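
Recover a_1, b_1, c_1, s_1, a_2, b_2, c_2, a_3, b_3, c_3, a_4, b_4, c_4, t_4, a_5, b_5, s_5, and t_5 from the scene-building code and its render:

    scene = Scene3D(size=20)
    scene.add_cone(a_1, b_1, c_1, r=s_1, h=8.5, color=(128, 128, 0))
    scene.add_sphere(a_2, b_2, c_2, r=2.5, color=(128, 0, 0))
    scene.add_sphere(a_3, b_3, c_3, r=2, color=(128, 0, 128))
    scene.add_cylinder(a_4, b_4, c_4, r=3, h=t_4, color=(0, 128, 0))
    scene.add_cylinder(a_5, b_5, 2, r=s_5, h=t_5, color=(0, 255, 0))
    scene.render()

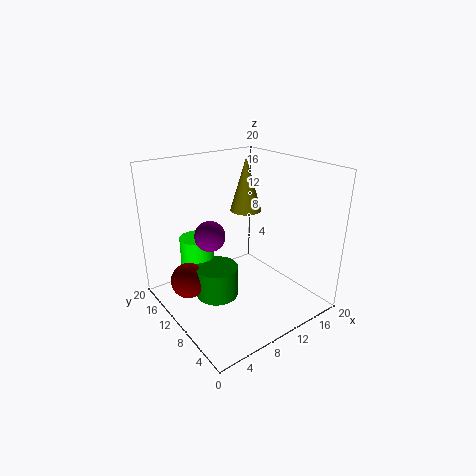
a_1 = 16, b_1 = 16, c_1 = 11, s_1 = 2.5, a_2 = 3.5, b_2 = 13, c_2 = 4, a_3 = 5.5, b_3 = 10, c_3 = 11.5, a_4 = 7, b_4 = 11, c_4 = 1.5, t_4 = 4.5, a_5 = 6.5, b_5 = 15.5, s_5 = 2.5, t_5 = 7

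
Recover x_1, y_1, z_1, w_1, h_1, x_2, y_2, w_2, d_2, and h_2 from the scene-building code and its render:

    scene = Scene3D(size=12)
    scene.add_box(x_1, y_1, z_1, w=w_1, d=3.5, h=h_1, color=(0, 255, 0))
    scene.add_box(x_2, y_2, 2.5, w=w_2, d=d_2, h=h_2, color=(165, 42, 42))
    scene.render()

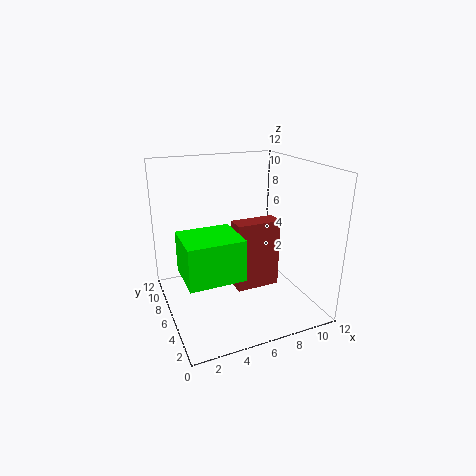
x_1 = 0.5
y_1 = 1
z_1 = 5
w_1 = 4
h_1 = 3
x_2 = 5
y_2 = 3.5
w_2 = 3.5
d_2 = 1.5
h_2 = 5.5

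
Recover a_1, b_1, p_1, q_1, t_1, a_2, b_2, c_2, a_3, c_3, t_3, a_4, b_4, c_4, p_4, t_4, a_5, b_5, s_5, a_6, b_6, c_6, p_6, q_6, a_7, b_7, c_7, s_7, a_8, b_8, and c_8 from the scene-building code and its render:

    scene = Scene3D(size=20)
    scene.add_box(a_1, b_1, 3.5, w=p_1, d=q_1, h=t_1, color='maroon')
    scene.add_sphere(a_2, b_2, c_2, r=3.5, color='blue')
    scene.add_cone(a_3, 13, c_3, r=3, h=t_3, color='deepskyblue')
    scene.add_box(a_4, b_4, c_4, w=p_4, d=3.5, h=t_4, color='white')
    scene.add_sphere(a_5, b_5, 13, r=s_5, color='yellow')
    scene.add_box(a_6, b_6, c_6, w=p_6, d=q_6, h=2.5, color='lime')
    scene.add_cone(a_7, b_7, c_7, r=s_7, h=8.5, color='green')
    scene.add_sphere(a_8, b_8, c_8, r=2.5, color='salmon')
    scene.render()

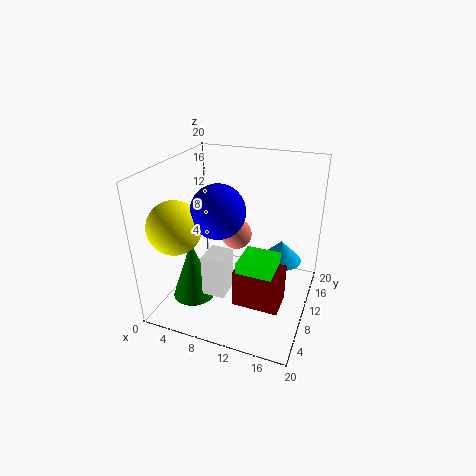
a_1 = 11.5; b_1 = 4; p_1 = 6; q_1 = 4; t_1 = 5; a_2 = 8.5; b_2 = 7; c_2 = 15; a_3 = 15.5; c_3 = 6; t_3 = 3; a_4 = 7.5; b_4 = 3.5; c_4 = 4.5; p_4 = 3; t_4 = 5.5; a_5 = 3.5; b_5 = 4.5; s_5 = 3.5; a_6 = 12; b_6 = 4; c_6 = 7.5; p_6 = 4.5; q_6 = 4.5; a_7 = 4.5; b_7 = 6.5; c_7 = 1.5; s_7 = 3; a_8 = 7; b_8 = 17; c_8 = 6.5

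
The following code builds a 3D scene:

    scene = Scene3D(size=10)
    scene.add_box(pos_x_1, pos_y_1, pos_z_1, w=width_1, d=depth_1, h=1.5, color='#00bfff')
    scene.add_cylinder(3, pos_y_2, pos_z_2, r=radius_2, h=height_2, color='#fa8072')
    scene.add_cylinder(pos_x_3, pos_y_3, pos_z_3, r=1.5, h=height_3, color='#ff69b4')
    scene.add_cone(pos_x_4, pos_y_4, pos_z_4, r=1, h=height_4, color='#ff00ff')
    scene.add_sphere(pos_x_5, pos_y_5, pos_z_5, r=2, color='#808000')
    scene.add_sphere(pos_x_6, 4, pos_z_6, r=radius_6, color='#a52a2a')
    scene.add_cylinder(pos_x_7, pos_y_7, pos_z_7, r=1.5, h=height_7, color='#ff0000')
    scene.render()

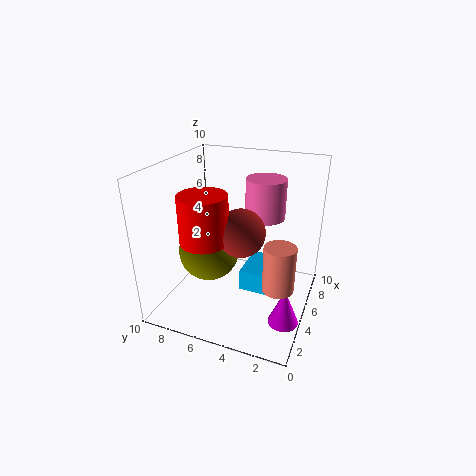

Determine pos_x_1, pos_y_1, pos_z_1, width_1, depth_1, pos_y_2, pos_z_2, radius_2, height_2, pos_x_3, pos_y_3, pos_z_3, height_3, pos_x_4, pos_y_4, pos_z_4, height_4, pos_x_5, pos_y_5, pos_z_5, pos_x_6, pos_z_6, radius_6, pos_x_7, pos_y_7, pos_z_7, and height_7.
pos_x_1 = 4, pos_y_1 = 1.5, pos_z_1 = 1.5, width_1 = 3, depth_1 = 3, pos_y_2 = 1.5, pos_z_2 = 3, radius_2 = 1, height_2 = 3, pos_x_3 = 8, pos_y_3 = 4, pos_z_3 = 5.5, height_3 = 3, pos_x_4 = 3, pos_y_4 = 1, pos_z_4 = 0.5, height_4 = 2.5, pos_x_5 = 3.5, pos_y_5 = 6.5, pos_z_5 = 4.5, pos_x_6 = 3, pos_z_6 = 6.5, radius_6 = 1.5, pos_x_7 = 2, pos_y_7 = 6, pos_z_7 = 6, height_7 = 3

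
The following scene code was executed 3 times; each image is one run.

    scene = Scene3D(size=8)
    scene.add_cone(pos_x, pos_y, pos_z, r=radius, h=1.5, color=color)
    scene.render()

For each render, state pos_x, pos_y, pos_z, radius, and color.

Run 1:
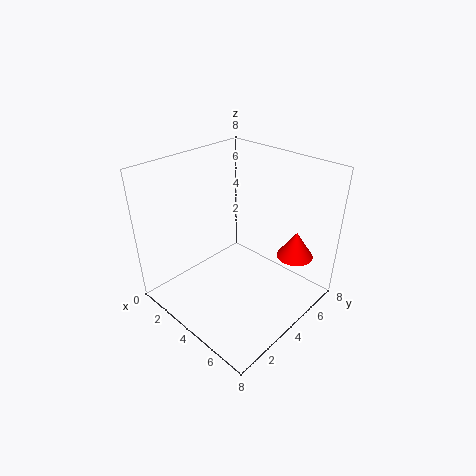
pos_x = 6.5, pos_y = 6, pos_z = 3, radius = 1, color = 'red'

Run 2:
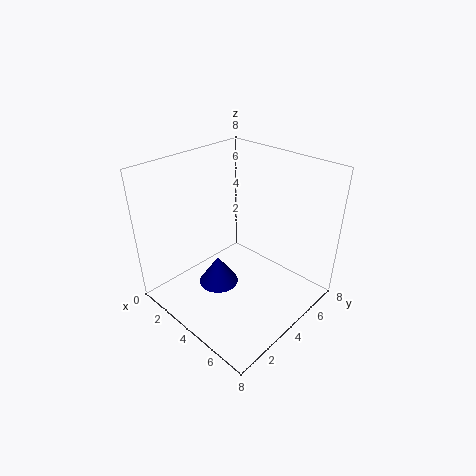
pos_x = 4.5, pos_y = 2, pos_z = 2.5, radius = 1, color = 'navy'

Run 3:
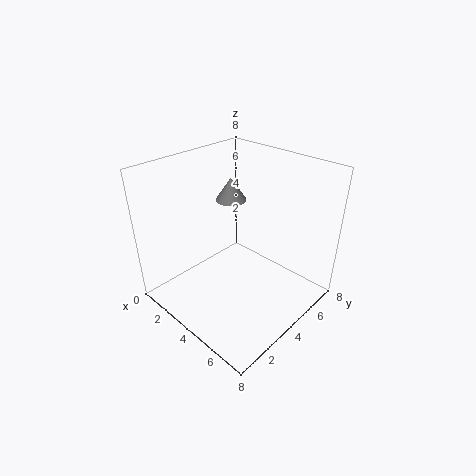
pos_x = 1, pos_y = 6.5, pos_z = 4.5, radius = 1, color = 'gray'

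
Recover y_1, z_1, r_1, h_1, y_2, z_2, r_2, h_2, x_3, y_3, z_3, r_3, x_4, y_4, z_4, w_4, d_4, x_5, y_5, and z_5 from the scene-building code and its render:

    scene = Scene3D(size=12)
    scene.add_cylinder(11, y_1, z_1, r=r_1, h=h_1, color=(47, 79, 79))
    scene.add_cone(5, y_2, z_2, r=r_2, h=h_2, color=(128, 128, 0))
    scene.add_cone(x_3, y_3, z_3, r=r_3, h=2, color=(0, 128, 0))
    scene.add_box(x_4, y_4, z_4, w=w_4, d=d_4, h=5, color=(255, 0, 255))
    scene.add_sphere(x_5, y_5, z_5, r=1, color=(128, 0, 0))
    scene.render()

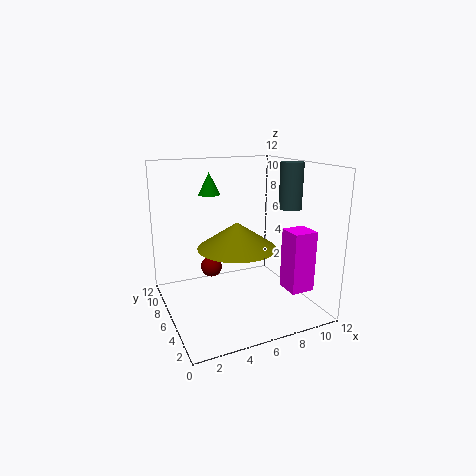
y_1 = 6; z_1 = 8; r_1 = 1; h_1 = 4; y_2 = 4; z_2 = 6; r_2 = 3; h_2 = 2; x_3 = 5; y_3 = 10; z_3 = 9; r_3 = 1; x_4 = 9; y_4 = 2; z_4 = 2; w_4 = 2; d_4 = 2; x_5 = 5; y_5 = 10; z_5 = 2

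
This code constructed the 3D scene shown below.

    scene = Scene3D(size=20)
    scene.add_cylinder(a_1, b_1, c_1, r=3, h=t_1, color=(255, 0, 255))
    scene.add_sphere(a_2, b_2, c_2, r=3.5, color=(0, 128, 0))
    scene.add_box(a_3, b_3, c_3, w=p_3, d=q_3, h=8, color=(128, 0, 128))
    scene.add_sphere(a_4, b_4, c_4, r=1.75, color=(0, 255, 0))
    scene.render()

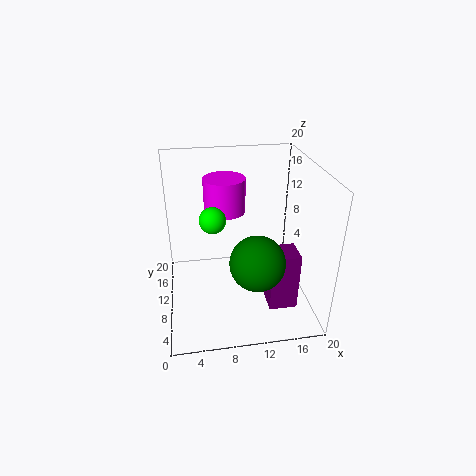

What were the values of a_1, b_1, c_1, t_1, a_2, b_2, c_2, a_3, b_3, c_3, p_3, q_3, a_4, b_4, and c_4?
a_1 = 8.75, b_1 = 14.25, c_1 = 12.25, t_1 = 5, a_2 = 11.5, b_2 = 4.25, c_2 = 9.5, a_3 = 13.25, b_3 = 3.5, c_3 = 2.25, p_3 = 3.75, q_3 = 3.5, a_4 = 6.5, b_4 = 9, c_4 = 13.5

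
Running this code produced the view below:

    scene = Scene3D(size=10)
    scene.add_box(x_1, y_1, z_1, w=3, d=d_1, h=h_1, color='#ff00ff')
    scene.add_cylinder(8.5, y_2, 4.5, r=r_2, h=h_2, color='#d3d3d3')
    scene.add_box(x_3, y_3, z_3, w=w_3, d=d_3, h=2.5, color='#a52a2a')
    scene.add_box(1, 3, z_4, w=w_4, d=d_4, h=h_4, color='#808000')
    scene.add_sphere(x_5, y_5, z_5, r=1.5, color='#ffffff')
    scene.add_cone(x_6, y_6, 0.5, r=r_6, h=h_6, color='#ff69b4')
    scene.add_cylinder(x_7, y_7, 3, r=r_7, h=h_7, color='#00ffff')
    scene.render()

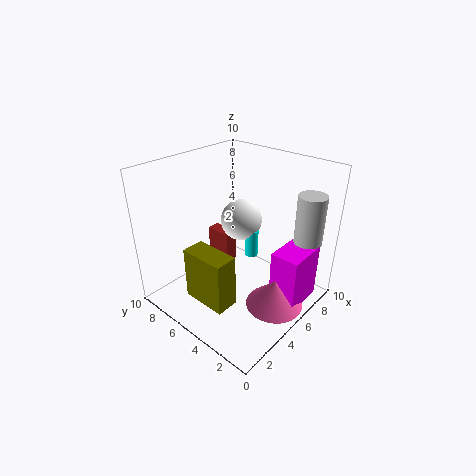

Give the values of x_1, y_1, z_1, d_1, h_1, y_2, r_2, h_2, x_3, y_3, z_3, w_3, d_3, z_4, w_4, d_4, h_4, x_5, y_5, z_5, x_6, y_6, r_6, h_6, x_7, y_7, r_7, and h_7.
x_1 = 5.5
y_1 = 0.5
z_1 = 0.5
d_1 = 2
h_1 = 4
y_2 = 1.5
r_2 = 1
h_2 = 3.5
x_3 = 6
y_3 = 7
z_3 = 1.5
w_3 = 1
d_3 = 2
z_4 = 2
w_4 = 1.5
d_4 = 3
h_4 = 3.5
x_5 = 6.5
y_5 = 6
z_5 = 5.5
x_6 = 5.5
y_6 = 2
r_6 = 2
h_6 = 2
x_7 = 6.5
y_7 = 5
r_7 = 0.5
h_7 = 2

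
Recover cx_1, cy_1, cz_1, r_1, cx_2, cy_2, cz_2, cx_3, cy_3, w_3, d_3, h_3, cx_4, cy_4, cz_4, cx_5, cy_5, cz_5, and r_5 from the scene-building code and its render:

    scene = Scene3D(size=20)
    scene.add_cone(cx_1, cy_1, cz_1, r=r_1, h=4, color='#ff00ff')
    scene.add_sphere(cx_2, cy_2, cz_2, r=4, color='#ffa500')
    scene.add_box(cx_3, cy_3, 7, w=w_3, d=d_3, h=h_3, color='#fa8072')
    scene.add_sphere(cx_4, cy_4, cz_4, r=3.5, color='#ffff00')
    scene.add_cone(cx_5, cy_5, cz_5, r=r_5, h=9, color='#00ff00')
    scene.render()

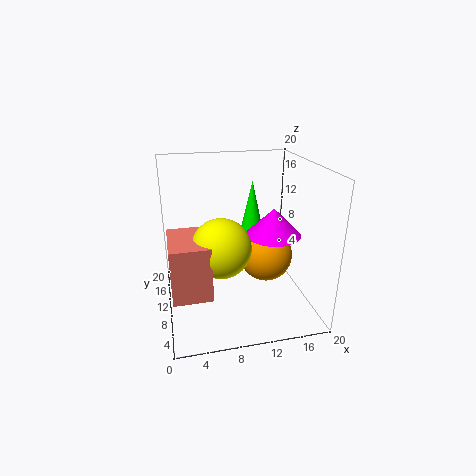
cx_1 = 15.5
cy_1 = 11
cz_1 = 9.5
r_1 = 4
cx_2 = 15
cy_2 = 12.5
cz_2 = 5.5
cx_3 = 0.5
cy_3 = 0.5
w_3 = 4.5
d_3 = 6.5
h_3 = 6.5
cx_4 = 6.5
cy_4 = 3.5
cz_4 = 12
cx_5 = 13.5
cy_5 = 15.5
cz_5 = 7.5
r_5 = 2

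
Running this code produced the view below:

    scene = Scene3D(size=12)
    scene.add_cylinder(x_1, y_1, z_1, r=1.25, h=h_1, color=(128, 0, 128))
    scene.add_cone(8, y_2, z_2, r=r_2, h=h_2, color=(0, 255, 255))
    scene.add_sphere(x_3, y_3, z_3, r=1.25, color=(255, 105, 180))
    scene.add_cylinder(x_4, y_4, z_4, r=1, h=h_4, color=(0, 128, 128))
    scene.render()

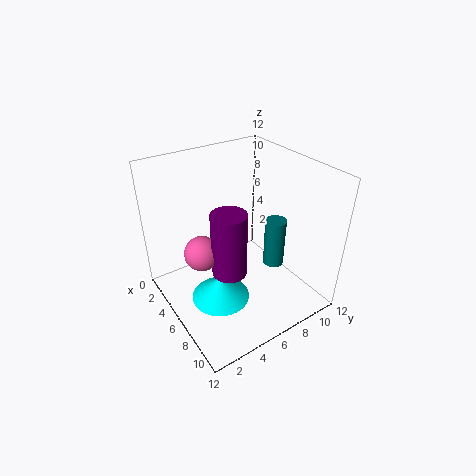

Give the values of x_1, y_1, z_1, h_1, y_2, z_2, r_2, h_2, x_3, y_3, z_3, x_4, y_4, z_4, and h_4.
x_1 = 9
y_1 = 3.25
z_1 = 5.75
h_1 = 4.75
y_2 = 3
z_2 = 2.75
r_2 = 2.25
h_2 = 1.75
x_3 = 7.75
y_3 = 1.75
z_3 = 7.25
x_4 = 5.25
y_4 = 10.75
z_4 = 1
h_4 = 4.75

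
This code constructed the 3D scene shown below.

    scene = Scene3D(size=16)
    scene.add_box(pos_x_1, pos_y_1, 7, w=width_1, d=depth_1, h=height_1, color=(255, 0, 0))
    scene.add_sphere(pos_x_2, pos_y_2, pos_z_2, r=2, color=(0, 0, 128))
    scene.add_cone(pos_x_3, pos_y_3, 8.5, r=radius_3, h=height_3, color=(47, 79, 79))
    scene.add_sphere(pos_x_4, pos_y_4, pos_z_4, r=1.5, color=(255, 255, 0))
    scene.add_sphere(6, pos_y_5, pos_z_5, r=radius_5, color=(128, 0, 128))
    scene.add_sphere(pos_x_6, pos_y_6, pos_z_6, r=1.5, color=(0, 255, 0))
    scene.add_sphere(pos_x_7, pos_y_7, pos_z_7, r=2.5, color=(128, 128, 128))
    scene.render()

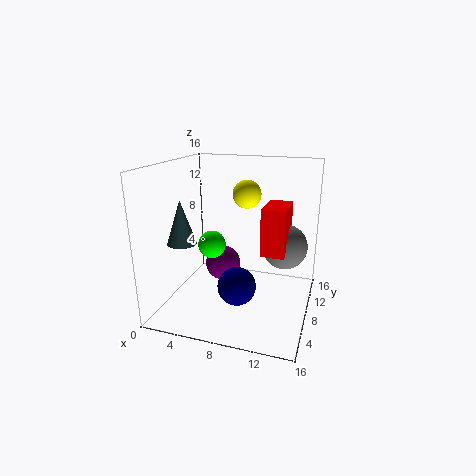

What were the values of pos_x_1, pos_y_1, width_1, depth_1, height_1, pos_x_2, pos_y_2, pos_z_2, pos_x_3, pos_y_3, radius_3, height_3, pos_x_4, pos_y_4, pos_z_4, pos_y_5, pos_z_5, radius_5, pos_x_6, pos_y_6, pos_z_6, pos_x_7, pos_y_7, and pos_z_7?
pos_x_1 = 11; pos_y_1 = 6; width_1 = 2.5; depth_1 = 4.5; height_1 = 5; pos_x_2 = 9; pos_y_2 = 4.5; pos_z_2 = 4; pos_x_3 = 3.5; pos_y_3 = 3.5; radius_3 = 1.5; height_3 = 4.5; pos_x_4 = 9; pos_y_4 = 8; pos_z_4 = 13; pos_y_5 = 8.5; pos_z_5 = 4.5; radius_5 = 2; pos_x_6 = 5.5; pos_y_6 = 6.5; pos_z_6 = 7.5; pos_x_7 = 13; pos_y_7 = 9.5; pos_z_7 = 7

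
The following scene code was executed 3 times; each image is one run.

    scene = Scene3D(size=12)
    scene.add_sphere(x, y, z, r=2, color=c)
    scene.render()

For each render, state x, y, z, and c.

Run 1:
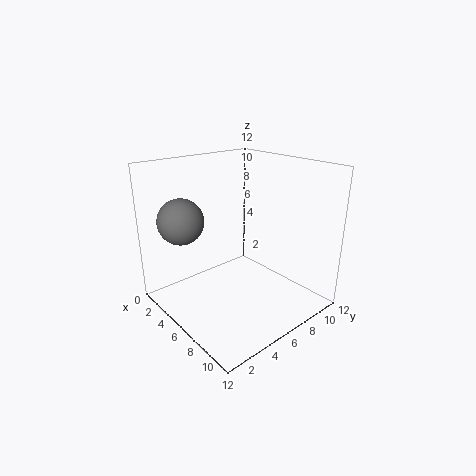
x = 2, y = 3, z = 7, c = 'gray'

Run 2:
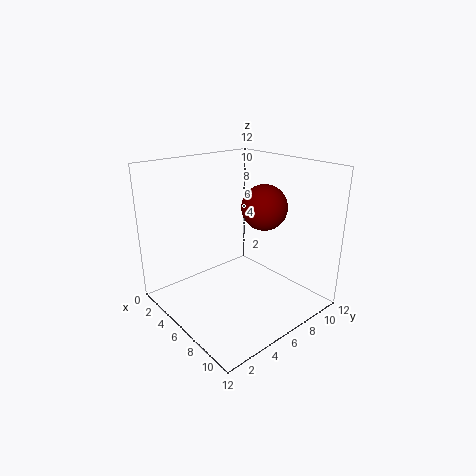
x = 6, y = 9, z = 8, c = 'maroon'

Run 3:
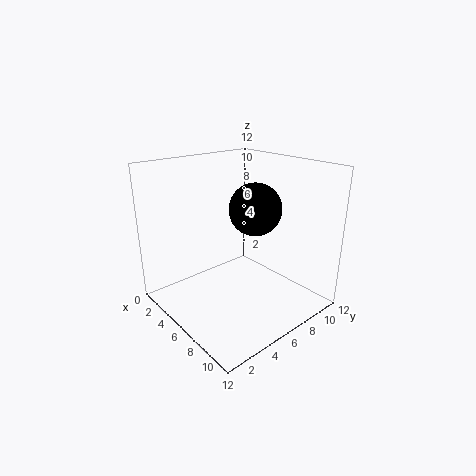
x = 8, y = 6, z = 9, c = 'black'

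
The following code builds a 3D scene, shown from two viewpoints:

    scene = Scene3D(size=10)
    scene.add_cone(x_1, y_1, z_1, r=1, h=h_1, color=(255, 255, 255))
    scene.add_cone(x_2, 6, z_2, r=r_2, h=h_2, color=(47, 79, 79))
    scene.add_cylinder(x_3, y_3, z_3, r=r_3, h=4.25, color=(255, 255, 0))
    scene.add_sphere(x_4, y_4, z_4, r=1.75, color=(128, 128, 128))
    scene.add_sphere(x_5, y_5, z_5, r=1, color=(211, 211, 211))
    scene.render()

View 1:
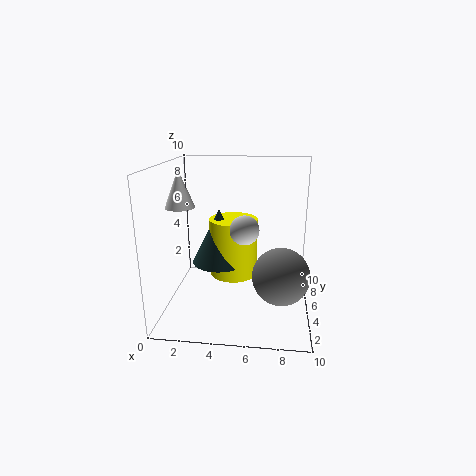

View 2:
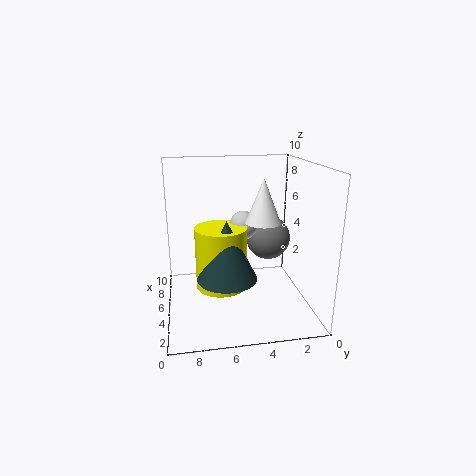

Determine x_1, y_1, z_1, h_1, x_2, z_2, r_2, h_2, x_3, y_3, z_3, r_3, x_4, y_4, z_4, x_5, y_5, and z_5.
x_1 = 1.25
y_1 = 4.25
z_1 = 7.25
h_1 = 2.5
x_2 = 3.5
z_2 = 2.75
r_2 = 2
h_2 = 4
x_3 = 4.5
y_3 = 6.25
z_3 = 1.75
r_3 = 1.75
x_4 = 8
y_4 = 2
z_4 = 3.75
x_5 = 5.5
y_5 = 4.5
z_5 = 5.75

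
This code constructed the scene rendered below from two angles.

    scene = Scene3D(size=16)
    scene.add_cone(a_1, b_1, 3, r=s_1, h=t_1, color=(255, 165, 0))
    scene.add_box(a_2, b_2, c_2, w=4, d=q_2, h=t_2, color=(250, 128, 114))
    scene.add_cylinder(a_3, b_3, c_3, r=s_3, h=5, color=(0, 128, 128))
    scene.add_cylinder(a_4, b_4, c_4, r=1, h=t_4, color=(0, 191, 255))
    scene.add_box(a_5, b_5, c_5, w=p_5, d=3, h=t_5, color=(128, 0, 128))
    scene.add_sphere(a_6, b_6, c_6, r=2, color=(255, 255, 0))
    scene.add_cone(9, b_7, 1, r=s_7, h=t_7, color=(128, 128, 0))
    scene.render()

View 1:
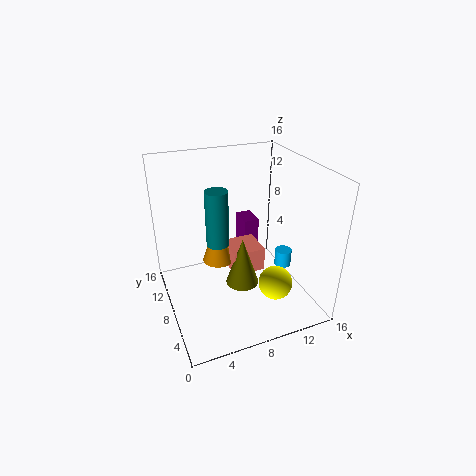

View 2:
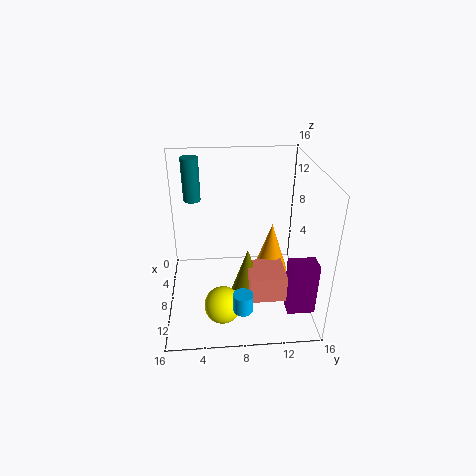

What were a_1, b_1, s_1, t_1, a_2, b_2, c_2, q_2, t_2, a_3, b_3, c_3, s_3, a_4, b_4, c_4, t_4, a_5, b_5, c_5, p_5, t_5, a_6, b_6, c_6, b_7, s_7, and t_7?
a_1 = 7, b_1 = 12, s_1 = 2, t_1 = 6, a_2 = 8, b_2 = 9, c_2 = 2, q_2 = 4, t_2 = 3, a_3 = 4, b_3 = 3, c_3 = 11, s_3 = 1, a_4 = 14, b_4 = 8, c_4 = 3, t_4 = 2, a_5 = 11, b_5 = 13, c_5 = 1, p_5 = 2, t_5 = 6, a_6 = 12, b_6 = 6, c_6 = 2, b_7 = 9, s_7 = 2, t_7 = 6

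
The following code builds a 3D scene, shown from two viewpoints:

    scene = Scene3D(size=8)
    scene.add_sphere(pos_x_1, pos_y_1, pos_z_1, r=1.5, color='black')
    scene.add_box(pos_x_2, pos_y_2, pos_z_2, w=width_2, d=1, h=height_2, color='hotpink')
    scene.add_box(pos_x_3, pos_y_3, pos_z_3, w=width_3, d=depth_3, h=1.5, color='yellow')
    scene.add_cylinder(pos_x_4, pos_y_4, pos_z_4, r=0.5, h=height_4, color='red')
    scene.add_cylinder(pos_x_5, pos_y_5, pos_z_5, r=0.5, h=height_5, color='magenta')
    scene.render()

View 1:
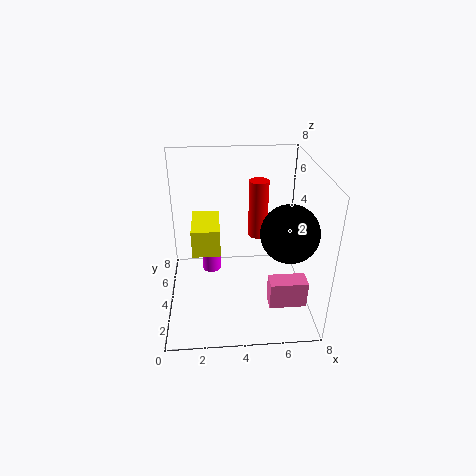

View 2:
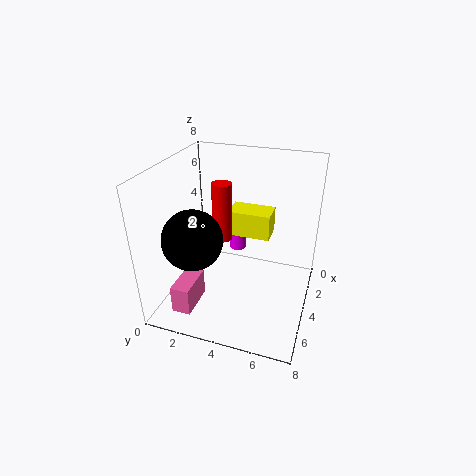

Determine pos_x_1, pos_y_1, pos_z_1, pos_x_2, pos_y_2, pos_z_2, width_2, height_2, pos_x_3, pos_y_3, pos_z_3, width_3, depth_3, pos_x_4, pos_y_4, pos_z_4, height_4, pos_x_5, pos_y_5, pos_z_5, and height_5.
pos_x_1 = 6.5
pos_y_1 = 2.5
pos_z_1 = 5
pos_x_2 = 5.5
pos_y_2 = 1.5
pos_z_2 = 1
width_2 = 2
height_2 = 1.5
pos_x_3 = 1.5
pos_y_3 = 3
pos_z_3 = 3.5
width_3 = 1.5
depth_3 = 2.5
pos_x_4 = 5
pos_y_4 = 3.5
pos_z_4 = 4.5
height_4 = 3
pos_x_5 = 2.5
pos_y_5 = 3.5
pos_z_5 = 2.5
height_5 = 1.5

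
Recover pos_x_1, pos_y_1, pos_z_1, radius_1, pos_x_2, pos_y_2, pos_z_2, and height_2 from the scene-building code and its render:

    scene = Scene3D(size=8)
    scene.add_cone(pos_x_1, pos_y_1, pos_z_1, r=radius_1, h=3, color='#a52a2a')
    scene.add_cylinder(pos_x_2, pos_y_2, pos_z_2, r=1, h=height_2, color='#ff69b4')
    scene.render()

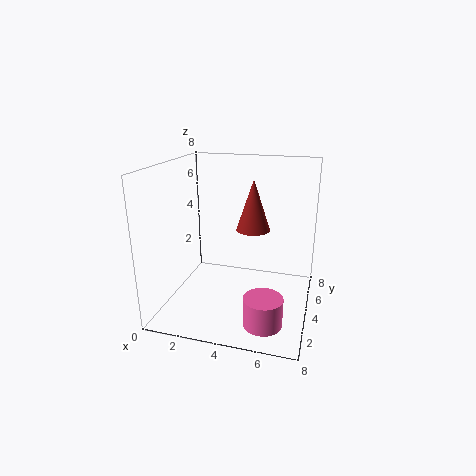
pos_x_1 = 4.5; pos_y_1 = 5.5; pos_z_1 = 4; radius_1 = 1; pos_x_2 = 6; pos_y_2 = 1.5; pos_z_2 = 0.5; height_2 = 1.5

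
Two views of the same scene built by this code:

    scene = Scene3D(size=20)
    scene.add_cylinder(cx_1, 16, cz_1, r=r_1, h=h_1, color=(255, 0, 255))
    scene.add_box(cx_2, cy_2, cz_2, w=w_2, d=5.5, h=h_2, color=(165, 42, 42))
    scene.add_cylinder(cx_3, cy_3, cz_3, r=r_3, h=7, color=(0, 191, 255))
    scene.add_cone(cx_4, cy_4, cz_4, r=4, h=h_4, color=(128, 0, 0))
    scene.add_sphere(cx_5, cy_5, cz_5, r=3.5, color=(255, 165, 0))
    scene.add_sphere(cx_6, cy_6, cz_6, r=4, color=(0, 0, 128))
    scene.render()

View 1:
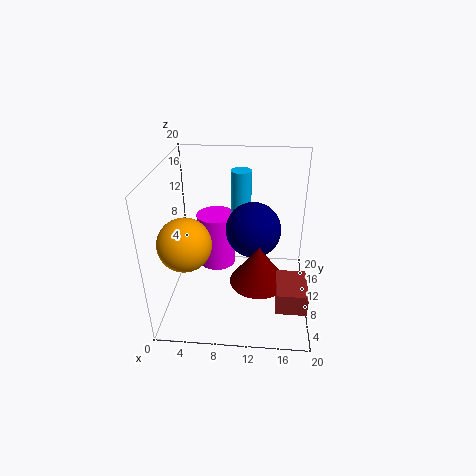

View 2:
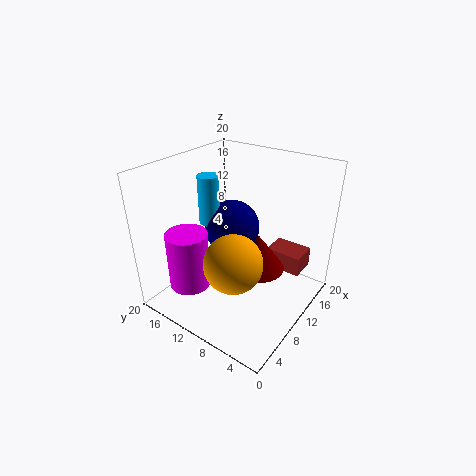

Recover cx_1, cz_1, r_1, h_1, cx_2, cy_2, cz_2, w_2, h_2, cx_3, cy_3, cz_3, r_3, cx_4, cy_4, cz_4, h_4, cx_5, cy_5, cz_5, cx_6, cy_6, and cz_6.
cx_1 = 6; cz_1 = 2; r_1 = 3; h_1 = 8.5; cx_2 = 15.5; cy_2 = 3; cz_2 = 3; w_2 = 4; h_2 = 3; cx_3 = 10; cy_3 = 15; cz_3 = 11; r_3 = 1.5; cx_4 = 13; cy_4 = 8.5; cz_4 = 4; h_4 = 5.5; cx_5 = 3.5; cy_5 = 6; cz_5 = 11; cx_6 = 12; cy_6 = 12.5; cz_6 = 10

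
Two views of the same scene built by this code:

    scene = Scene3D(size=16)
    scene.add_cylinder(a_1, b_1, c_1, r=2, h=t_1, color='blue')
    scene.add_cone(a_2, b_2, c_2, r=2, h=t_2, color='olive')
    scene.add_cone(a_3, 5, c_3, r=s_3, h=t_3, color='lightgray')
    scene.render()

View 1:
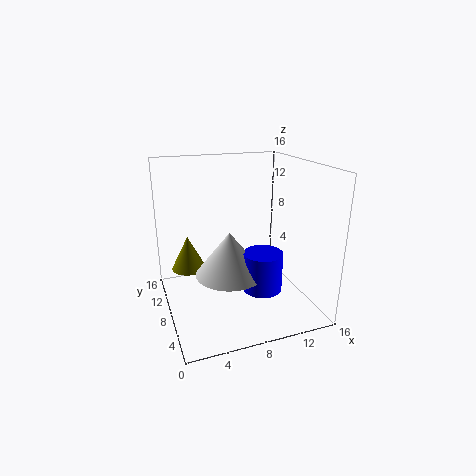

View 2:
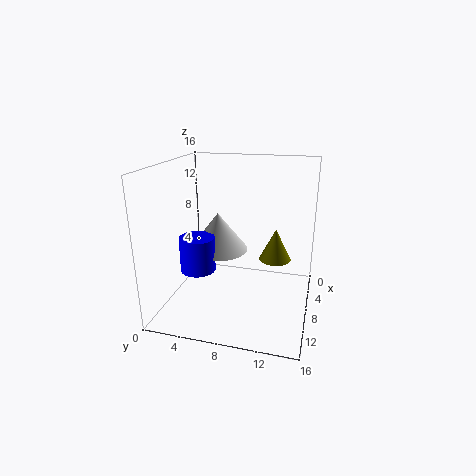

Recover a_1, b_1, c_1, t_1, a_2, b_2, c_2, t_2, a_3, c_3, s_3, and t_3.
a_1 = 9, b_1 = 3.5, c_1 = 4, t_1 = 4, a_2 = 3, b_2 = 11.5, c_2 = 3.5, t_2 = 4, a_3 = 6, c_3 = 5.5, s_3 = 3.5, t_3 = 4.5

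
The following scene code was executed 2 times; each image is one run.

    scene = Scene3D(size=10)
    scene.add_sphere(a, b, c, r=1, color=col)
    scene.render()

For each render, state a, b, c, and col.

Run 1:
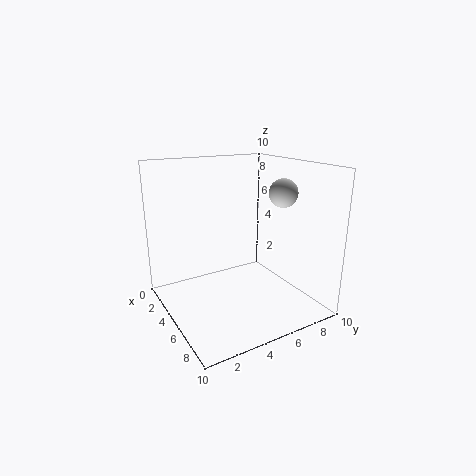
a = 6; b = 8; c = 8; col = 'lightgray'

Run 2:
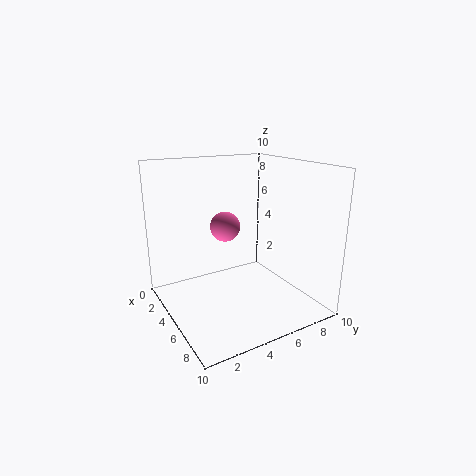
a = 5; b = 4; c = 6; col = 'hotpink'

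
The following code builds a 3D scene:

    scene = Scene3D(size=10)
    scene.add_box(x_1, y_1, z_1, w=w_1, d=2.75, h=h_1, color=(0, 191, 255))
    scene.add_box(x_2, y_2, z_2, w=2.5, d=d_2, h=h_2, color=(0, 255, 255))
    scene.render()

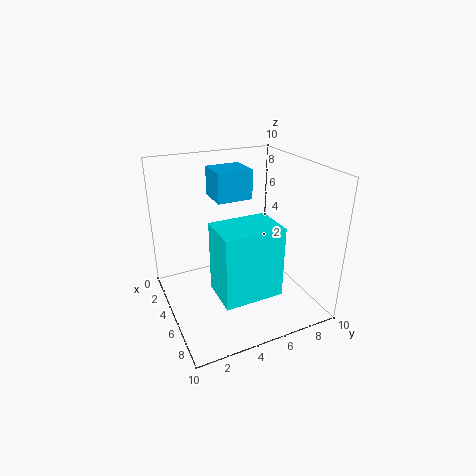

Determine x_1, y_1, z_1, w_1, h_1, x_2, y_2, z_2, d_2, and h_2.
x_1 = 0.25, y_1 = 4.5, z_1 = 6.75, w_1 = 2.5, h_1 = 2.25, x_2 = 7.5, y_2 = 2, z_2 = 3.5, d_2 = 3.5, h_2 = 4.25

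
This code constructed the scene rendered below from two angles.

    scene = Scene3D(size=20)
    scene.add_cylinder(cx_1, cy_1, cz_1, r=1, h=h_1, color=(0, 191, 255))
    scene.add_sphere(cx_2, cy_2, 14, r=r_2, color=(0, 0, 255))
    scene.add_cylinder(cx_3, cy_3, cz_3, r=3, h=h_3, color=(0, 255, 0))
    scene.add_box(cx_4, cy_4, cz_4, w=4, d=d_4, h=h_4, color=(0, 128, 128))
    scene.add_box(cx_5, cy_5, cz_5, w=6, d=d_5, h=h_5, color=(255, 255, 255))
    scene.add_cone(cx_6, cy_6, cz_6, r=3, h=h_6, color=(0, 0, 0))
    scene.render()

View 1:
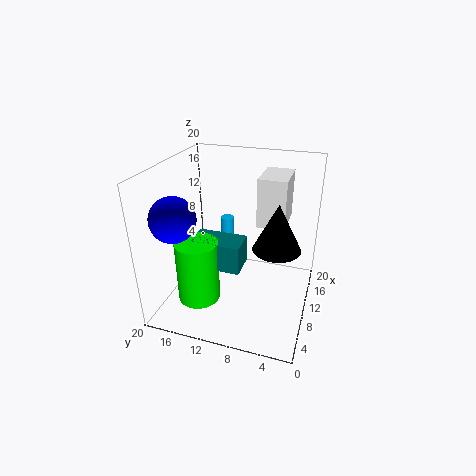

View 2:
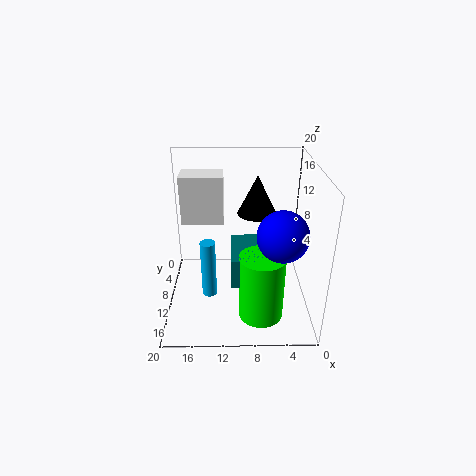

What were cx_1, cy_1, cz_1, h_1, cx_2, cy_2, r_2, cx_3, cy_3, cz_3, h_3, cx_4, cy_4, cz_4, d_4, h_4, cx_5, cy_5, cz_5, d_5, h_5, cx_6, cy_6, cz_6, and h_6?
cx_1 = 14
cy_1 = 13
cz_1 = 3
h_1 = 8
cx_2 = 5
cy_2 = 17
r_2 = 3
cx_3 = 7
cy_3 = 15
cz_3 = 1
h_3 = 9
cx_4 = 7
cy_4 = 9
cz_4 = 6
d_4 = 7
h_4 = 4
cx_5 = 12
cy_5 = 4
cz_5 = 11
d_5 = 4
h_5 = 7
cx_6 = 7
cy_6 = 4
cz_6 = 11
h_6 = 6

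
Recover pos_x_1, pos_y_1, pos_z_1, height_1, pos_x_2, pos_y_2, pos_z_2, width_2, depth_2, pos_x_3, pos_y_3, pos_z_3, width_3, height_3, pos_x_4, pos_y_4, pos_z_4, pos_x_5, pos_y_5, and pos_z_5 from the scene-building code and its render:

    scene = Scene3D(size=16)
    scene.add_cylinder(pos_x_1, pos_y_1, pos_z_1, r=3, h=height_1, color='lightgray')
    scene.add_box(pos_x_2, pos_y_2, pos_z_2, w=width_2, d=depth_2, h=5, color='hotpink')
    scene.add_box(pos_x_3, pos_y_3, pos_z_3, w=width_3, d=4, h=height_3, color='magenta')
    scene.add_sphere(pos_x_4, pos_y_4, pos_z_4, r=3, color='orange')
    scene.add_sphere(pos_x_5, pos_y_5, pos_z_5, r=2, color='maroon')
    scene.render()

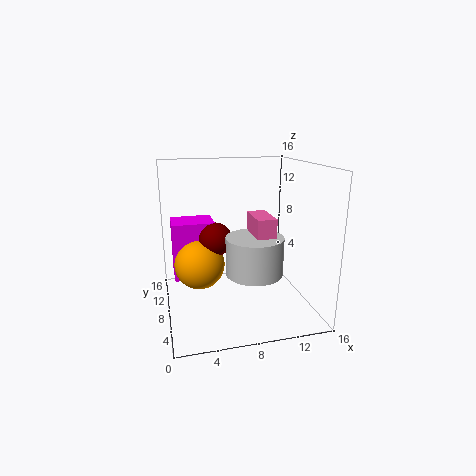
pos_x_1 = 9
pos_y_1 = 5
pos_z_1 = 5
height_1 = 4
pos_x_2 = 9
pos_y_2 = 4
pos_z_2 = 6
width_2 = 2
depth_2 = 4
pos_x_3 = 1
pos_y_3 = 11
pos_z_3 = 2
width_3 = 5
height_3 = 7
pos_x_4 = 4
pos_y_4 = 11
pos_z_4 = 4
pos_x_5 = 6
pos_y_5 = 11
pos_z_5 = 7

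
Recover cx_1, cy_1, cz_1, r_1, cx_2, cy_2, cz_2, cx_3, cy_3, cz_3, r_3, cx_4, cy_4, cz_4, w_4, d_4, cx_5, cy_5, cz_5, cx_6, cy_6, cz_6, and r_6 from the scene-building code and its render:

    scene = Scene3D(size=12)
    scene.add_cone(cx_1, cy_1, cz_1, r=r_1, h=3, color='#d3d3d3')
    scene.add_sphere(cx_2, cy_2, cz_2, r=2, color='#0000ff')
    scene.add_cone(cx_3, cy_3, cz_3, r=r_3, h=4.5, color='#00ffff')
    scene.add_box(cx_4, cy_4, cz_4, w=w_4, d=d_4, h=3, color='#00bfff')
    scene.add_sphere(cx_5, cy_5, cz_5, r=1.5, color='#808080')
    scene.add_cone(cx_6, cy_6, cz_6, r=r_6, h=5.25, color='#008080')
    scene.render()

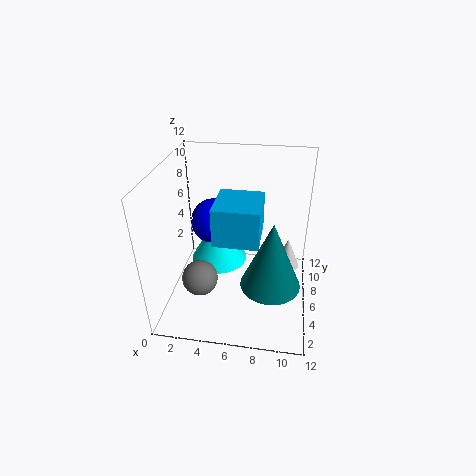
cx_1 = 10.25, cy_1 = 10.25, cz_1 = 0.5, r_1 = 1.25, cx_2 = 3.5, cy_2 = 8, cz_2 = 6.25, cx_3 = 4, cy_3 = 7.5, cz_3 = 2.75, r_3 = 2.5, cx_4 = 4.5, cy_4 = 3, cz_4 = 7, w_4 = 3.5, d_4 = 3.75, cx_5 = 3, cy_5 = 4.25, cz_5 = 2.75, cx_6 = 9, cy_6 = 2.75, cz_6 = 4.25, r_6 = 2.25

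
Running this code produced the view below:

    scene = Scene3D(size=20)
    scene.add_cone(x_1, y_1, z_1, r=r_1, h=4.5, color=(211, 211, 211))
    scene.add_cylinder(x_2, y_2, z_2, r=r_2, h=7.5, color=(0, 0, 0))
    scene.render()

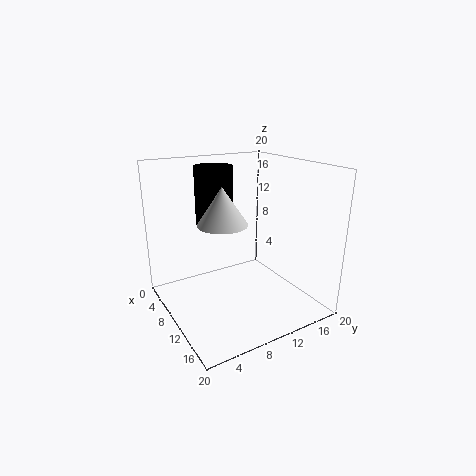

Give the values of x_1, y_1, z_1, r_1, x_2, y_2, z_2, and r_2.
x_1 = 14, y_1 = 5.5, z_1 = 14, r_1 = 3, x_2 = 9, y_2 = 7, z_2 = 12.5, r_2 = 2.5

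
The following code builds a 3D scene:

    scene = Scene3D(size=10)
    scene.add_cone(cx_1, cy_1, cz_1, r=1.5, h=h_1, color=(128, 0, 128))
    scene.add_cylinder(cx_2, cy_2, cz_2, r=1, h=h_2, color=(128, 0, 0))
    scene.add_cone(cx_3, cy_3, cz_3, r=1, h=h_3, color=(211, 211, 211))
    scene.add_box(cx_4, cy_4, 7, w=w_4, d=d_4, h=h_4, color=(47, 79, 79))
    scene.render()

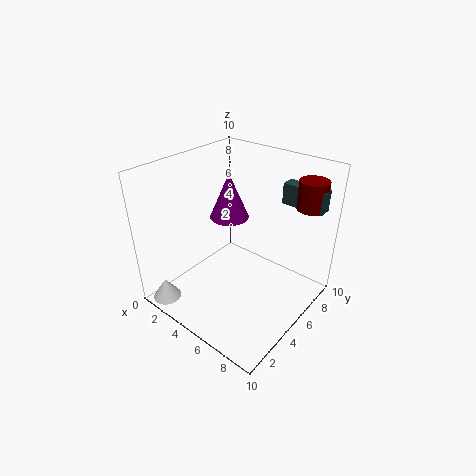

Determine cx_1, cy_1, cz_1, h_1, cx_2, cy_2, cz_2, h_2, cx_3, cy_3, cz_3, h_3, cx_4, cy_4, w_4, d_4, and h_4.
cx_1 = 2.5, cy_1 = 7, cz_1 = 5, h_1 = 3.5, cx_2 = 8.5, cy_2 = 8.5, cz_2 = 7, h_2 = 2, cx_3 = 1.5, cy_3 = 1, cz_3 = 0.5, h_3 = 1.5, cx_4 = 6.5, cy_4 = 8, w_4 = 3, d_4 = 1, h_4 = 1.5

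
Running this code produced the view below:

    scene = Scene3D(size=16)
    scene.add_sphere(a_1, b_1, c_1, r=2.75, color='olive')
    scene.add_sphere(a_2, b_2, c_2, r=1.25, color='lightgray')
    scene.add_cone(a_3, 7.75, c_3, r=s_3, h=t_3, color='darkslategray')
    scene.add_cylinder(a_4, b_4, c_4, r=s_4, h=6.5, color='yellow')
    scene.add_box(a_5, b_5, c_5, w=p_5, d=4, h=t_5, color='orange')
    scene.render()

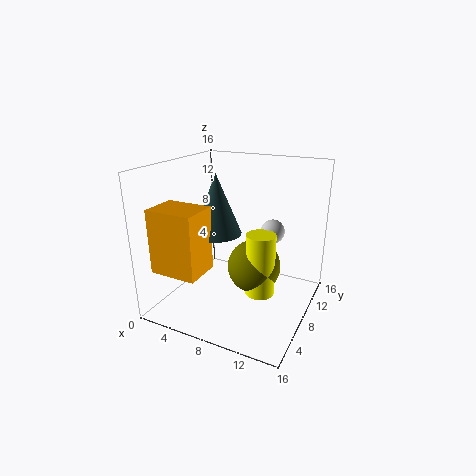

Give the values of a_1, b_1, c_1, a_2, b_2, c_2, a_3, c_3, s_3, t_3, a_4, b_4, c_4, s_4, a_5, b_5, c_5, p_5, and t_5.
a_1 = 10.75, b_1 = 6.25, c_1 = 6, a_2 = 12, b_2 = 8, c_2 = 9.5, a_3 = 5.5, c_3 = 8.25, s_3 = 2.75, t_3 = 6.75, a_4 = 11.75, b_4 = 5.5, c_4 = 3.5, s_4 = 1.5, a_5 = 0.75, b_5 = 1.75, c_5 = 5, p_5 = 5.25, t_5 = 7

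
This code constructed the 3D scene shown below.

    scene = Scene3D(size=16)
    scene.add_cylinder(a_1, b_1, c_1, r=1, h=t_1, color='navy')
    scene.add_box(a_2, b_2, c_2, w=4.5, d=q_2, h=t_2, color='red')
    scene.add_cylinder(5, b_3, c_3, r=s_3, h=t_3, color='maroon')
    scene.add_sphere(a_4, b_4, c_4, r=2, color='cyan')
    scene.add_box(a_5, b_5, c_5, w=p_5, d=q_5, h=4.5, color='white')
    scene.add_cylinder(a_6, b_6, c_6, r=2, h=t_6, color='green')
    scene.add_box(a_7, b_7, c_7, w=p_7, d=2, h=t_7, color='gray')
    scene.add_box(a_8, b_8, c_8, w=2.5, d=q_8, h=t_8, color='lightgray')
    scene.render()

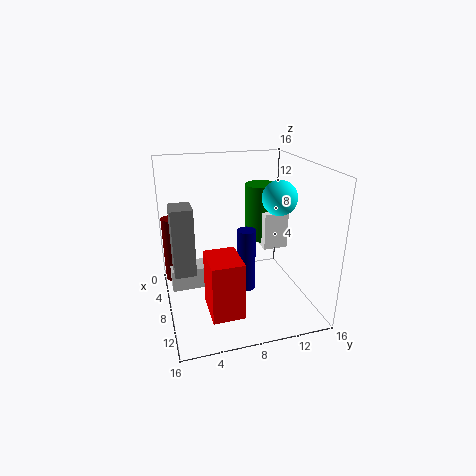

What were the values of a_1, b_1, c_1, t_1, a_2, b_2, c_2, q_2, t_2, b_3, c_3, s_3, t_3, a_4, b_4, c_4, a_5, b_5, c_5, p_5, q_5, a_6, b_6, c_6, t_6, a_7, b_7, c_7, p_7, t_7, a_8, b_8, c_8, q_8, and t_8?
a_1 = 9.5
b_1 = 8.5
c_1 = 2.5
t_1 = 7
a_2 = 8
b_2 = 4
c_2 = 0.5
q_2 = 3.5
t_2 = 6.5
b_3 = 1
c_3 = 2.5
s_3 = 1
t_3 = 7.5
a_4 = 7.5
b_4 = 13
c_4 = 12
a_5 = 2.5
b_5 = 12
c_5 = 5
p_5 = 3.5
q_5 = 3
a_6 = 3
b_6 = 12.5
c_6 = 5.5
t_6 = 7
a_7 = 10.5
b_7 = 0.5
c_7 = 7
p_7 = 2.5
t_7 = 6.5
a_8 = 5
b_8 = 0.5
c_8 = 2
q_8 = 4
t_8 = 2.5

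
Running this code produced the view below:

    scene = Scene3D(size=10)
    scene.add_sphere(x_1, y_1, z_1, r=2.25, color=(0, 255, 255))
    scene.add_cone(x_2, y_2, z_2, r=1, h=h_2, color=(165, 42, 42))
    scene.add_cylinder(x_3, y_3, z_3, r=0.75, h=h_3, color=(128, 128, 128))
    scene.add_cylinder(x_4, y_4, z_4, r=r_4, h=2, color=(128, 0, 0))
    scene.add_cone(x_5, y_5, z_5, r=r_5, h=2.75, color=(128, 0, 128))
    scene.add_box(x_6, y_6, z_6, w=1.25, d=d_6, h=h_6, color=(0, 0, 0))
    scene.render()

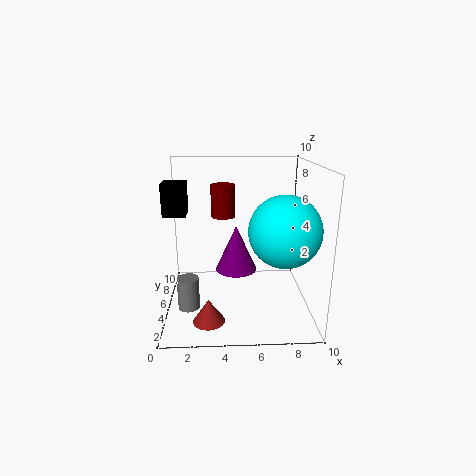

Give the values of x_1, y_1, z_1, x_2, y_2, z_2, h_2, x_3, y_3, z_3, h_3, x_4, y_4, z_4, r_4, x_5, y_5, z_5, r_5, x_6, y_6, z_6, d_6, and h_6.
x_1 = 7.75
y_1 = 2.5
z_1 = 6.25
x_2 = 3
y_2 = 1.5
z_2 = 0.75
h_2 = 1.5
x_3 = 1.5
y_3 = 4
z_3 = 0.25
h_3 = 2.25
x_4 = 4
y_4 = 3.5
z_4 = 7
r_4 = 0.75
x_5 = 4.75
y_5 = 2.25
z_5 = 4
r_5 = 1.25
x_6 = 0.75
y_6 = 0.75
z_6 = 7.75
d_6 = 1.5
h_6 = 1.75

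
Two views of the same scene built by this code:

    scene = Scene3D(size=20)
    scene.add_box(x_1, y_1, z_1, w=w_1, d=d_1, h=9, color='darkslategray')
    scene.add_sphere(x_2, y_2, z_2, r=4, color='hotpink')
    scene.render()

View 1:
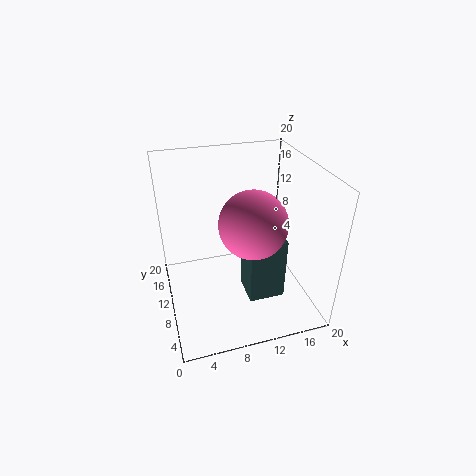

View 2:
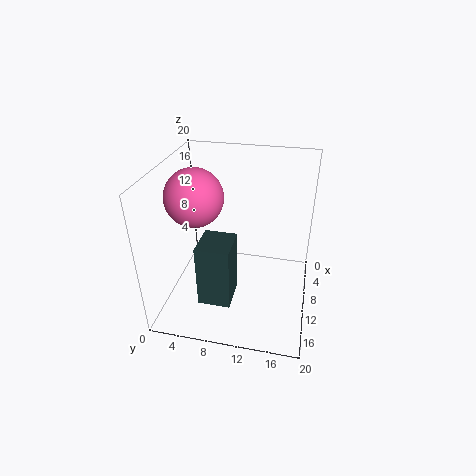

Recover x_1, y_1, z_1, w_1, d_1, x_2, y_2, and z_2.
x_1 = 10.5, y_1 = 5.5, z_1 = 2, w_1 = 5, d_1 = 4.5, x_2 = 10, y_2 = 4, z_2 = 15.5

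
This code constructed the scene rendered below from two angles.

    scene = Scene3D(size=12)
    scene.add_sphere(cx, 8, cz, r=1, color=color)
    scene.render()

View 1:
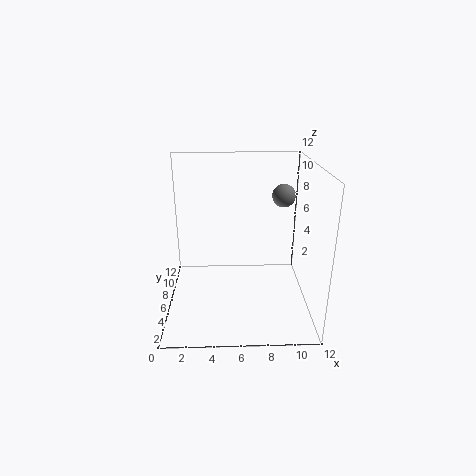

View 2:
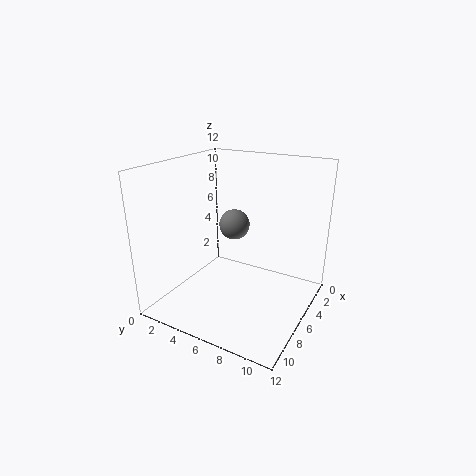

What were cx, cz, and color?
cx = 10, cz = 9, color = 'gray'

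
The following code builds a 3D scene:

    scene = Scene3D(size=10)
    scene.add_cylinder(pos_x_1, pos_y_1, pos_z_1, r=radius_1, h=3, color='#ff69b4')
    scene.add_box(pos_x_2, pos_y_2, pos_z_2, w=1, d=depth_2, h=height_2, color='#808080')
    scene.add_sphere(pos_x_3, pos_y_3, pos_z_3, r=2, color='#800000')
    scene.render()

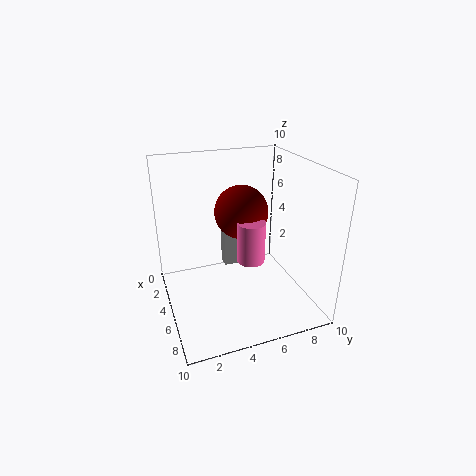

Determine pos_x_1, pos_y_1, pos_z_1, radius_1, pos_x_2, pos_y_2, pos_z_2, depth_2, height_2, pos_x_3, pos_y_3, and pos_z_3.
pos_x_1 = 5, pos_y_1 = 6, pos_z_1 = 3, radius_1 = 1, pos_x_2 = 1, pos_y_2 = 5, pos_z_2 = 1, depth_2 = 2, height_2 = 3, pos_x_3 = 3, pos_y_3 = 6, pos_z_3 = 6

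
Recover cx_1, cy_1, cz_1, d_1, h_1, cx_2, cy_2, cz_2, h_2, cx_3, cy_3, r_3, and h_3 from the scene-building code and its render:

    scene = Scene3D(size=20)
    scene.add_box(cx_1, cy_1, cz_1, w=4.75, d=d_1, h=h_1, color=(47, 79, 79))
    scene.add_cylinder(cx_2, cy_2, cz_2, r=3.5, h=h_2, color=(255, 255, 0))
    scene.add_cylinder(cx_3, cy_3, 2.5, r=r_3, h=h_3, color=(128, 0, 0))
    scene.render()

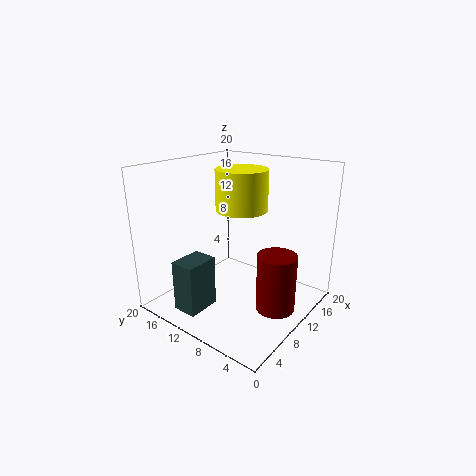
cx_1 = 2.5, cy_1 = 12, cz_1 = 0.25, d_1 = 3.5, h_1 = 7.25, cx_2 = 10.5, cy_2 = 9.75, cz_2 = 14, h_2 = 5.5, cx_3 = 8.5, cy_3 = 2.75, r_3 = 2.5, h_3 = 7.5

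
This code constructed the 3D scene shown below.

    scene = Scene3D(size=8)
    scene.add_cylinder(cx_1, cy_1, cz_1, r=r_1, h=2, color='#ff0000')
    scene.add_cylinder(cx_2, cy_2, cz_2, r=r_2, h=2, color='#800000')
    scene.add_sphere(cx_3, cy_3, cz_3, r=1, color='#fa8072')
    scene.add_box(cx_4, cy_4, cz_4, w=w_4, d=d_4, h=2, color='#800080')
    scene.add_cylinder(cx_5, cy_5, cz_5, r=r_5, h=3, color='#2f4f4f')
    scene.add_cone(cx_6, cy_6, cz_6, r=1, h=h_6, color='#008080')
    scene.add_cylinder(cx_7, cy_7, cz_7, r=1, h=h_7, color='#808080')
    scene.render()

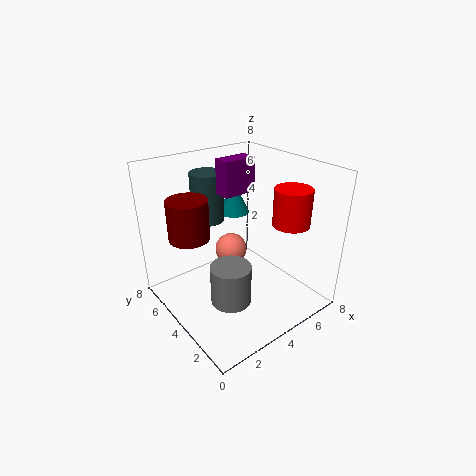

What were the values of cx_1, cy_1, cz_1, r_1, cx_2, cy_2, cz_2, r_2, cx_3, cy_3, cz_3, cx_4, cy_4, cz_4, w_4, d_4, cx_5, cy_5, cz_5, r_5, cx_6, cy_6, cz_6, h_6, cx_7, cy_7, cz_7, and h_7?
cx_1 = 6, cy_1 = 2, cz_1 = 5, r_1 = 1, cx_2 = 1, cy_2 = 4, cz_2 = 5, r_2 = 1, cx_3 = 5, cy_3 = 6, cz_3 = 2, cx_4 = 4, cy_4 = 5, cz_4 = 6, w_4 = 2, d_4 = 1, cx_5 = 4, cy_5 = 7, cz_5 = 4, r_5 = 1, cx_6 = 6, cy_6 = 7, cz_6 = 4, h_6 = 2, cx_7 = 2, cy_7 = 2, cz_7 = 2, h_7 = 2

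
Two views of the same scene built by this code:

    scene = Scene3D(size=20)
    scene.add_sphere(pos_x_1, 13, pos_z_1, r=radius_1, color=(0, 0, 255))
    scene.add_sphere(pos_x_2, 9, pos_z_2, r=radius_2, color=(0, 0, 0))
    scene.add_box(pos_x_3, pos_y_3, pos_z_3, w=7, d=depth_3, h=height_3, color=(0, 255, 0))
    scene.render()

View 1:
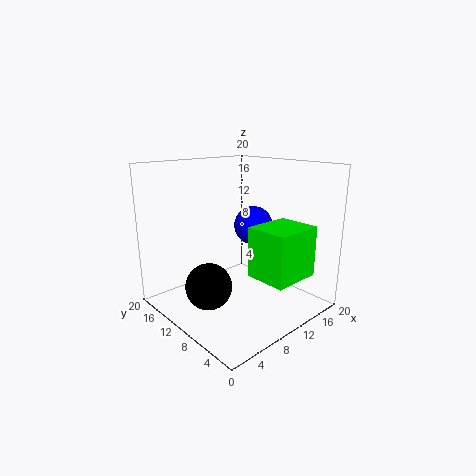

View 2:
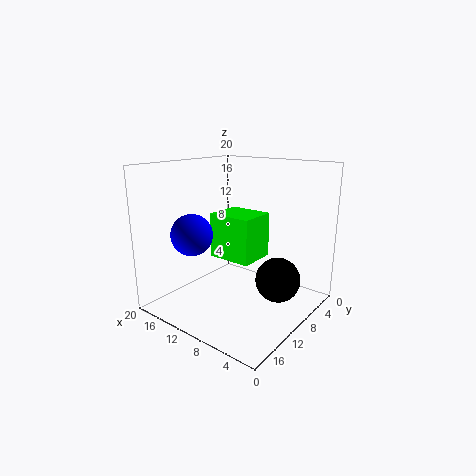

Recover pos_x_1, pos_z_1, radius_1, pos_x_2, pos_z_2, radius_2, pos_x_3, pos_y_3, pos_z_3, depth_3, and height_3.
pos_x_1 = 16
pos_z_1 = 10
radius_1 = 3
pos_x_2 = 4
pos_z_2 = 5
radius_2 = 3
pos_x_3 = 10
pos_y_3 = 2
pos_z_3 = 5
depth_3 = 6
height_3 = 7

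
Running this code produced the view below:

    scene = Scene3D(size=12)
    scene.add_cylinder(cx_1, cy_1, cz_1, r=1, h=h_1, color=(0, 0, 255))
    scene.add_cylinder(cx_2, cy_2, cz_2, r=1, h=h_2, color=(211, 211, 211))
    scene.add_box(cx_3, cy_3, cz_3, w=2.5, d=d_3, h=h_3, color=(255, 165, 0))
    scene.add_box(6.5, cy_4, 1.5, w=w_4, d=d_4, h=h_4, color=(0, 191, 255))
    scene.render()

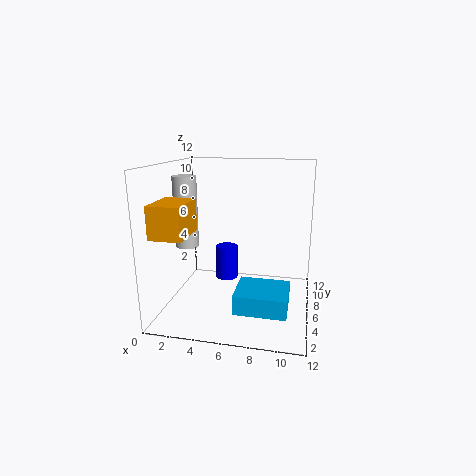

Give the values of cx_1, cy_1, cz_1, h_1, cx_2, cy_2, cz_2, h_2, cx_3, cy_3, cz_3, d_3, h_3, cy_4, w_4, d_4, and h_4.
cx_1 = 4.5; cy_1 = 8; cz_1 = 1.5; h_1 = 3; cx_2 = 1.5; cy_2 = 6; cz_2 = 5; h_2 = 6; cx_3 = 0.5; cy_3 = 1; cz_3 = 7; d_3 = 3.5; h_3 = 2.5; cy_4 = 1.5; w_4 = 4; d_4 = 3.5; h_4 = 1.5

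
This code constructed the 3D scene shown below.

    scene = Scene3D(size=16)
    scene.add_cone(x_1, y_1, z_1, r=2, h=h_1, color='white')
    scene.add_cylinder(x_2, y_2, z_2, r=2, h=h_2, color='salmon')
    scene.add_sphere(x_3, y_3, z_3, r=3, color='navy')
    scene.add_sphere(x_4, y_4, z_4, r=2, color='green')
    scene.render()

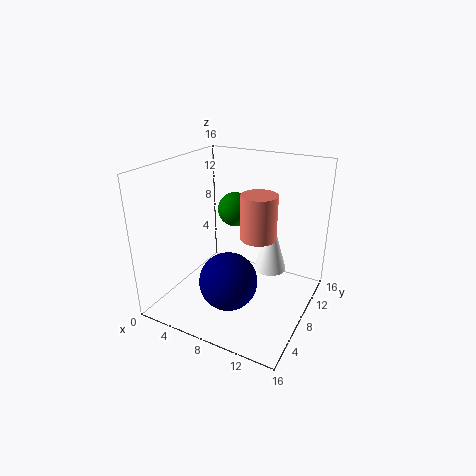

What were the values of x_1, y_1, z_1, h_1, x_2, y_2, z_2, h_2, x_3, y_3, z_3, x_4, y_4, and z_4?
x_1 = 10; y_1 = 13; z_1 = 2; h_1 = 7; x_2 = 10; y_2 = 9; z_2 = 8; h_2 = 5; x_3 = 9; y_3 = 4; z_3 = 5; x_4 = 6; y_4 = 11; z_4 = 10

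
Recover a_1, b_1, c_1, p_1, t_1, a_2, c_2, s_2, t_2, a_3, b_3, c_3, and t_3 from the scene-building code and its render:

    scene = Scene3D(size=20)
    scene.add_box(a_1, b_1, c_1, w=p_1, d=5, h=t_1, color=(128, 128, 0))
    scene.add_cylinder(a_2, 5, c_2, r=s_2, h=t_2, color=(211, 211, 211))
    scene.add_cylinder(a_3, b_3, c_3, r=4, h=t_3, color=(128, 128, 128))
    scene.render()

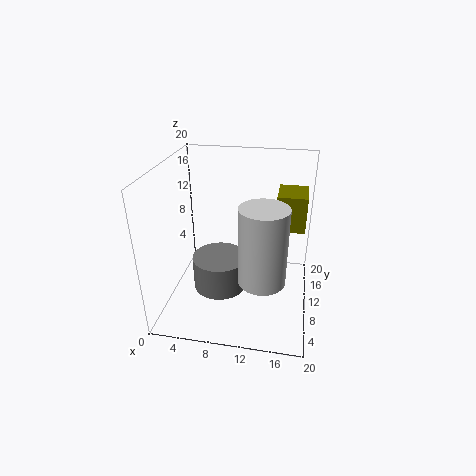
a_1 = 15; b_1 = 11; c_1 = 11; p_1 = 4; t_1 = 5; a_2 = 14; c_2 = 7; s_2 = 3; t_2 = 10; a_3 = 7; b_3 = 11; c_3 = 1; t_3 = 5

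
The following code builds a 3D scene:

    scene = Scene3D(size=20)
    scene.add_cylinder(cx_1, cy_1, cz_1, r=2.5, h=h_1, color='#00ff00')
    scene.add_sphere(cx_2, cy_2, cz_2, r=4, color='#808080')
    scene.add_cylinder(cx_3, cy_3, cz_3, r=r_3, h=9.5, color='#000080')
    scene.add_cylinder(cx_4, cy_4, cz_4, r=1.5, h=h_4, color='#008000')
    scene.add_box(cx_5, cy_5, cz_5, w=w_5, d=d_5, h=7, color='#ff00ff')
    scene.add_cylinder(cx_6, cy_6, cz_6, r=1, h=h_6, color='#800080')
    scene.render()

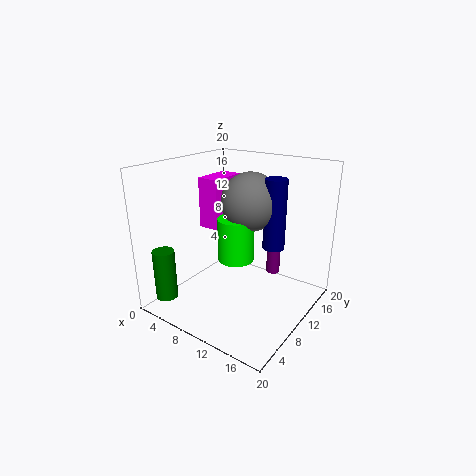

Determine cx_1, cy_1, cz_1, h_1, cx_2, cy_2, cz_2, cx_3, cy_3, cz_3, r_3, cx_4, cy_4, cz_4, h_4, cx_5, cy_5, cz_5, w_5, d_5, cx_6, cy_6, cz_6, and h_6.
cx_1 = 10
cy_1 = 9.5
cz_1 = 7
h_1 = 6
cx_2 = 11
cy_2 = 11.5
cz_2 = 15
cx_3 = 14.5
cy_3 = 12
cz_3 = 9
r_3 = 1.5
cx_4 = 3
cy_4 = 2.5
cz_4 = 2
h_4 = 7
cx_5 = 4.5
cy_5 = 8.5
cz_5 = 11
w_5 = 3
d_5 = 5.5
cx_6 = 13
cy_6 = 15
cz_6 = 3.5
h_6 = 5.5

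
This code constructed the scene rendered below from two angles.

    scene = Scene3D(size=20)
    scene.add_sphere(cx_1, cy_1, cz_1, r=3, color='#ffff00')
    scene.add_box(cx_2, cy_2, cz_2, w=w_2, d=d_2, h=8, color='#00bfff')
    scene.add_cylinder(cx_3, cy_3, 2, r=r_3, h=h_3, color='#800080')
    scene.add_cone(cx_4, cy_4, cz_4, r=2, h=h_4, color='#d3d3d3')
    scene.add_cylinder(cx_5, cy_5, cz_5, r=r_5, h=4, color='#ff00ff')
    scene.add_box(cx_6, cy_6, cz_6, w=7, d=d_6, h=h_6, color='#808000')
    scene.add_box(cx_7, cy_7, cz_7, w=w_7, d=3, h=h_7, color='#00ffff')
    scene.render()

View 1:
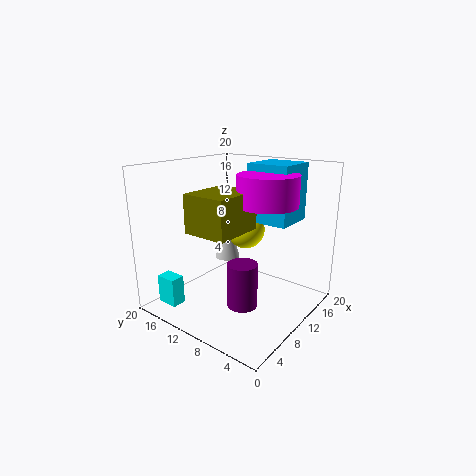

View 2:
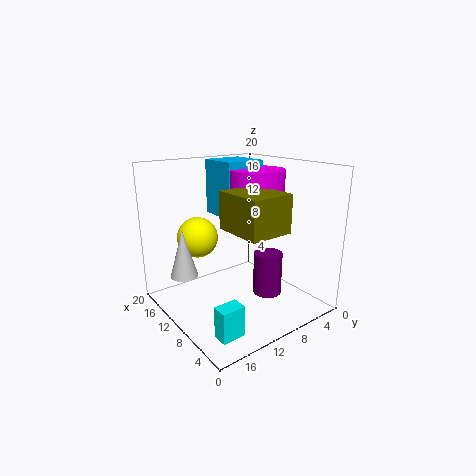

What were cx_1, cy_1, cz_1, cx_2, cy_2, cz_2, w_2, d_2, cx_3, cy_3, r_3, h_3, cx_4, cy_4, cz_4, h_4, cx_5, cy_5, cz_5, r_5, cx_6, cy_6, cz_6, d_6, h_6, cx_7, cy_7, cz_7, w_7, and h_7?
cx_1 = 16
cy_1 = 13
cz_1 = 9
cx_2 = 12
cy_2 = 4
cz_2 = 12
w_2 = 6
d_2 = 6
cx_3 = 7
cy_3 = 7
r_3 = 2
h_3 = 6
cx_4 = 15
cy_4 = 16
cz_4 = 4
h_4 = 7
cx_5 = 11
cy_5 = 6
cz_5 = 15
r_5 = 4
cx_6 = 3
cy_6 = 7
cz_6 = 12
d_6 = 6
h_6 = 5
cx_7 = 2
cy_7 = 15
cz_7 = 1
w_7 = 2
h_7 = 4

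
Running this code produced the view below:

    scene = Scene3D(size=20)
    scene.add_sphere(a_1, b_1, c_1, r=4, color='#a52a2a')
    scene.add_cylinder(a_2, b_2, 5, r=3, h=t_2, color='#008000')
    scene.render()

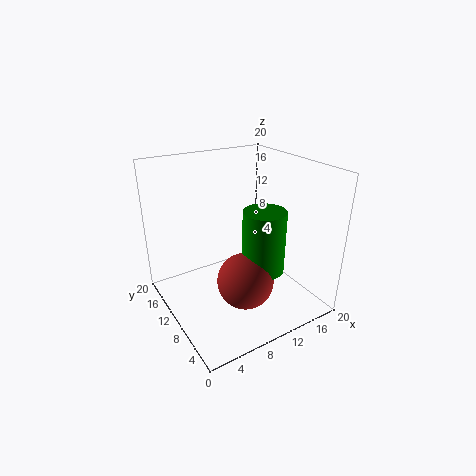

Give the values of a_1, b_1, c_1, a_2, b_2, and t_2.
a_1 = 10; b_1 = 8; c_1 = 4; a_2 = 13; b_2 = 8; t_2 = 9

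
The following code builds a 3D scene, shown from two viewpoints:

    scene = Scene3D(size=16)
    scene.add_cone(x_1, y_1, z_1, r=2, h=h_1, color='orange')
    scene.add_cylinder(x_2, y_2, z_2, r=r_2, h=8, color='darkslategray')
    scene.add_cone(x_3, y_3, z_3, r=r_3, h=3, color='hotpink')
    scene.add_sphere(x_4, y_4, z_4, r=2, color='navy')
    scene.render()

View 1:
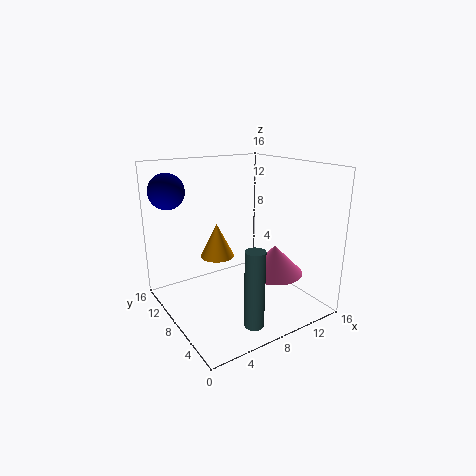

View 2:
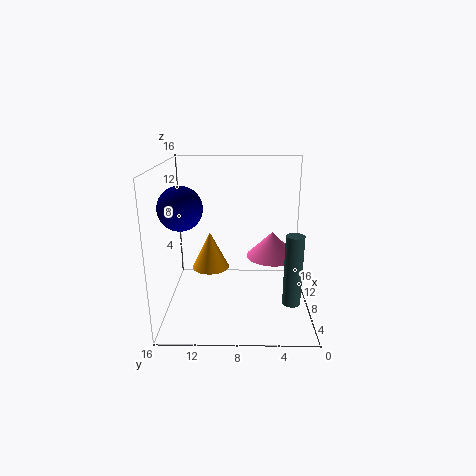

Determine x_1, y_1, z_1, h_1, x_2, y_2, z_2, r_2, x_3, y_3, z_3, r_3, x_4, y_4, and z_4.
x_1 = 7; y_1 = 11; z_1 = 5; h_1 = 4; x_2 = 6; y_2 = 2; z_2 = 1; r_2 = 1; x_3 = 10; y_3 = 4; z_3 = 5; r_3 = 3; x_4 = 2; y_4 = 13; z_4 = 13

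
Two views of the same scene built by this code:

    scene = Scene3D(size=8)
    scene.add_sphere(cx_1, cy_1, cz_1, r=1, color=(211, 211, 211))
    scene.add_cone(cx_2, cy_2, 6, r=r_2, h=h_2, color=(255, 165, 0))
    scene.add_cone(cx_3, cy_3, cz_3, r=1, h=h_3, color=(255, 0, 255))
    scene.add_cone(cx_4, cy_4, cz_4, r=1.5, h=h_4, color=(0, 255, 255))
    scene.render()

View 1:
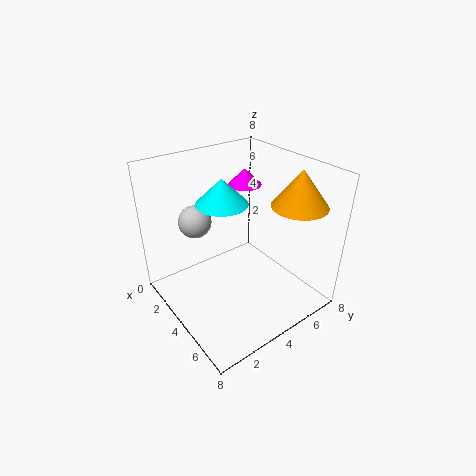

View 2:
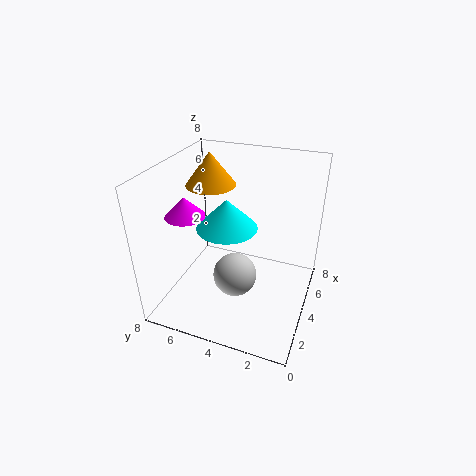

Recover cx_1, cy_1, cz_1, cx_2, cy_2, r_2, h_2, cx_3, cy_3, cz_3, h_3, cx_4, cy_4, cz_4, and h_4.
cx_1 = 1, cy_1 = 3, cz_1 = 4, cx_2 = 6, cy_2 = 6.5, r_2 = 1.5, h_2 = 2, cx_3 = 2, cy_3 = 6, cz_3 = 6, h_3 = 1, cx_4 = 2.5, cy_4 = 4, cz_4 = 5.5, h_4 = 1.5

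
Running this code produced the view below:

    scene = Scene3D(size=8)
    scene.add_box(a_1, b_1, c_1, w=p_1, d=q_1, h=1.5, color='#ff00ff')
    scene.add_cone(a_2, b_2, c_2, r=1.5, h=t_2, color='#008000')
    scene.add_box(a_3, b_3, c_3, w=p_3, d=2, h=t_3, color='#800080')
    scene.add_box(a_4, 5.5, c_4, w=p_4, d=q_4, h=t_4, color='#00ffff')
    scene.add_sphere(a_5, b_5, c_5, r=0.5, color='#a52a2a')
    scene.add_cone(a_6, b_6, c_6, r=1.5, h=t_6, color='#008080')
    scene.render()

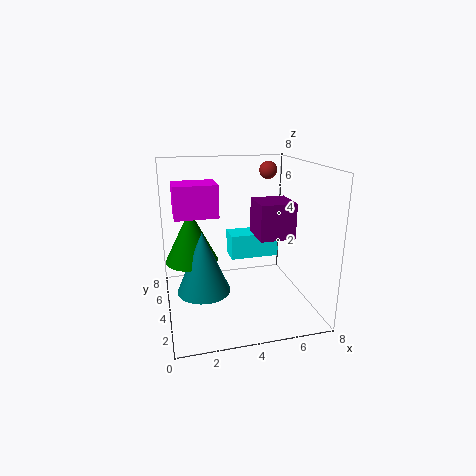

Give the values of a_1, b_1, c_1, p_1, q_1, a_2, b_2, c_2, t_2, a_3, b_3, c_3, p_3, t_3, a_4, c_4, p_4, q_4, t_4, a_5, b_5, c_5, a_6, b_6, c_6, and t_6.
a_1 = 0.5
b_1 = 1.5
c_1 = 6
p_1 = 2
q_1 = 1.5
a_2 = 1.5
b_2 = 5
c_2 = 2.5
t_2 = 3
a_3 = 5
b_3 = 3
c_3 = 4
p_3 = 2
t_3 = 2
a_4 = 4
c_4 = 2
p_4 = 3
q_4 = 1.5
t_4 = 1.5
a_5 = 6
b_5 = 5
c_5 = 7.5
a_6 = 2
b_6 = 4
c_6 = 1
t_6 = 3.5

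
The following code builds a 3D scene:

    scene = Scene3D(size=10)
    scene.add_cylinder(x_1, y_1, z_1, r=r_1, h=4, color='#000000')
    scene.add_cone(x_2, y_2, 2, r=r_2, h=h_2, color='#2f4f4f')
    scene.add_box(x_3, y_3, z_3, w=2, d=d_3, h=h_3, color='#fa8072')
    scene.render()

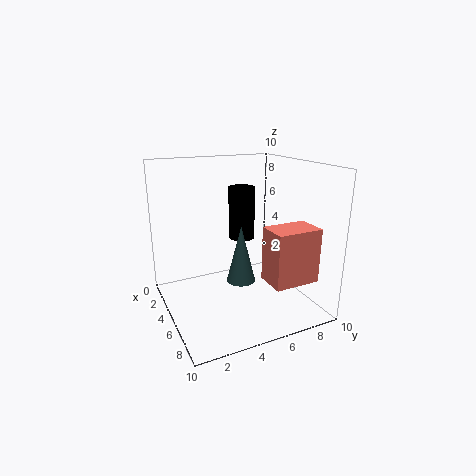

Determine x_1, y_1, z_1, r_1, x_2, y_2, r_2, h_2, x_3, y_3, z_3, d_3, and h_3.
x_1 = 2.5
y_1 = 6.5
z_1 = 4
r_1 = 1
x_2 = 5.5
y_2 = 5
r_2 = 1
h_2 = 4
x_3 = 7.5
y_3 = 5.5
z_3 = 3
d_3 = 3
h_3 = 3.5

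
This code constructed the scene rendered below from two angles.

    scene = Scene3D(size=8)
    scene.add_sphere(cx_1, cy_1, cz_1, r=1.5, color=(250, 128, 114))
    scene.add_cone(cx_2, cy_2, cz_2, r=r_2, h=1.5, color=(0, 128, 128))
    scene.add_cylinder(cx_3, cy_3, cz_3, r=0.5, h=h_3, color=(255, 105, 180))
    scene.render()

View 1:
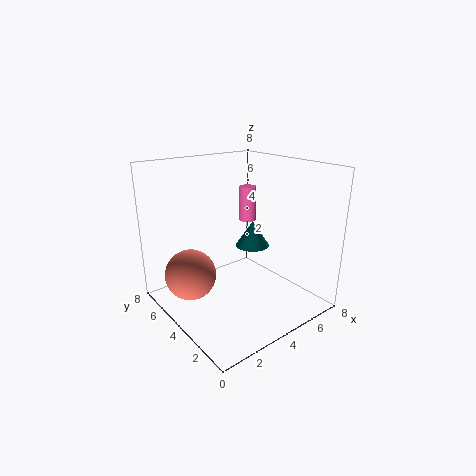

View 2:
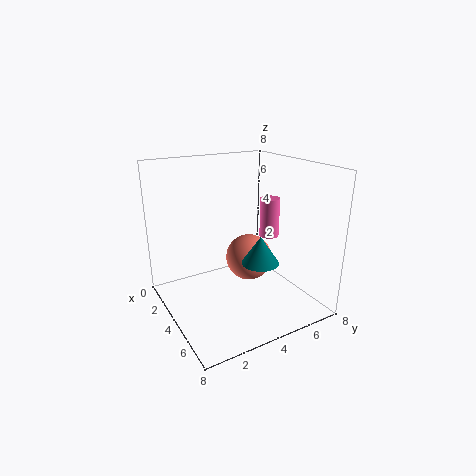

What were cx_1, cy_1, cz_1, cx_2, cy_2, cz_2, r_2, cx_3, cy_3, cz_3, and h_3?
cx_1 = 2; cy_1 = 6; cz_1 = 1.5; cx_2 = 5.5; cy_2 = 4.5; cz_2 = 3; r_2 = 1; cx_3 = 5.5; cy_3 = 5; cz_3 = 4.5; h_3 = 2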